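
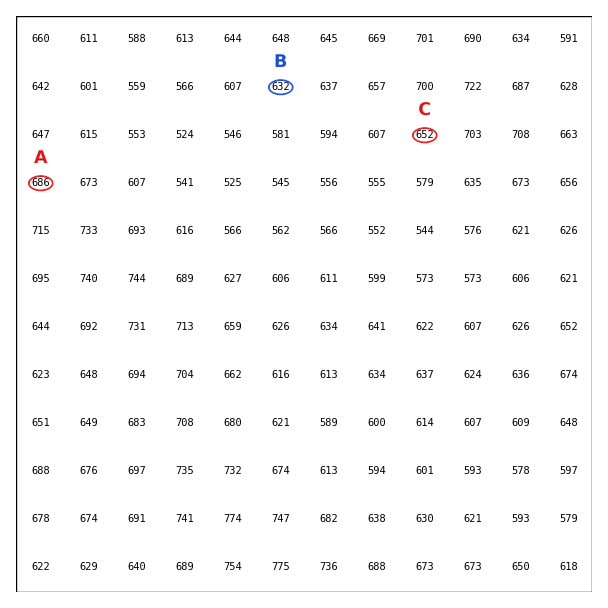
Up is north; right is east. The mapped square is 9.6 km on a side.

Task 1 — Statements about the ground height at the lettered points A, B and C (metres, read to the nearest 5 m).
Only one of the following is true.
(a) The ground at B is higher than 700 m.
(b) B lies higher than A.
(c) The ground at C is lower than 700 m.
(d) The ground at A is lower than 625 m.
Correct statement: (c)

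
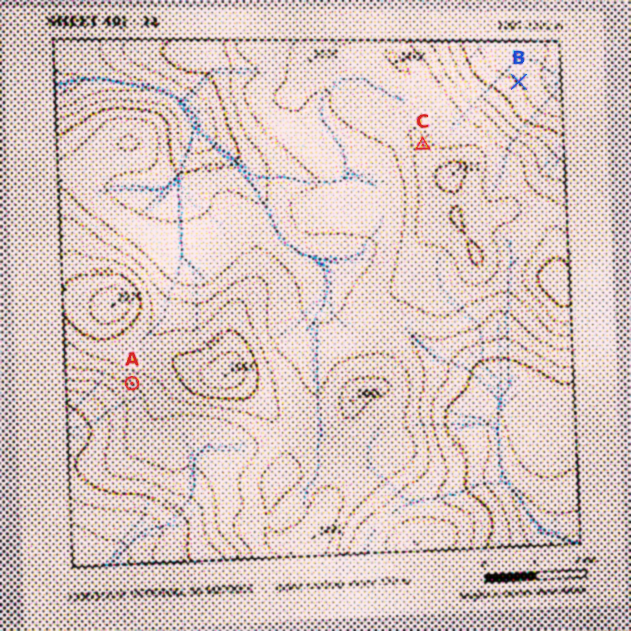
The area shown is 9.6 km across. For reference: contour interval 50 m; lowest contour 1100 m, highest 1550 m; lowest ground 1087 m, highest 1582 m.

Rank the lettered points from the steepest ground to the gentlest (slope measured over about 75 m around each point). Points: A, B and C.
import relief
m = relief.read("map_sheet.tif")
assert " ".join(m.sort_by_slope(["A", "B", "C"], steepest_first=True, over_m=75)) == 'A B C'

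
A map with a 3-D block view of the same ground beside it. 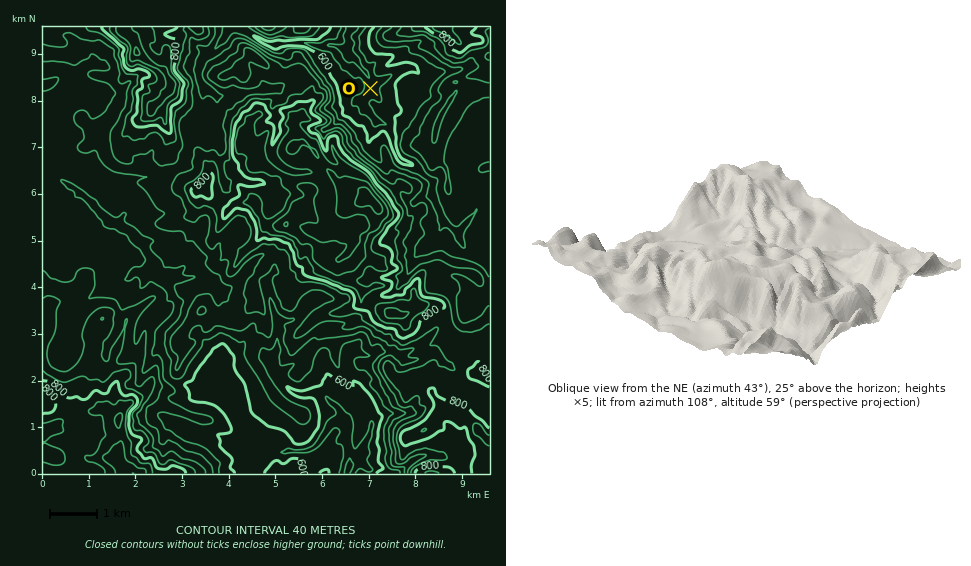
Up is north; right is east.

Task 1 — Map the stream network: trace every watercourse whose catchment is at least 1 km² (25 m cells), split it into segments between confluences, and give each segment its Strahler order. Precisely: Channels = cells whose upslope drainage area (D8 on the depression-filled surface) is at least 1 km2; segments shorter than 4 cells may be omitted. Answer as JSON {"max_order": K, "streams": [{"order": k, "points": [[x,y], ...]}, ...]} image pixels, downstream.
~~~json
{"max_order": 3, "streams": [{"order": 3, "points": [[347, 470], [347, 473]]}, {"order": 2, "points": [[358, 461], [352, 464], [347, 470]]}, {"order": 1, "points": [[452, 461], [440, 456], [425, 455], [418, 457], [416, 459], [412, 461], [398, 472], [390, 472], [381, 468], [368, 469], [360, 461], [358, 461]]}, {"order": 3, "points": [[270, 449], [279, 452], [286, 452], [288, 451], [306, 451], [310, 450], [321, 440], [323, 436], [333, 422], [338, 422], [347, 430]]}, {"order": 1, "points": [[74, 442], [71, 445], [71, 449], [74, 456], [74, 473]]}, {"order": 3, "points": [[347, 430], [347, 444], [348, 445], [348, 454], [349, 455], [349, 462], [347, 464], [347, 470]]}, {"order": 1, "points": [[174, 424], [184, 429], [187, 433], [212, 433], [219, 435], [230, 442], [236, 443], [250, 450], [270, 449]]}, {"order": 3, "points": [[227, 387], [229, 391], [232, 402], [234, 406], [234, 408], [236, 410], [243, 423], [248, 429], [255, 435], [261, 442], [261, 444], [265, 445], [270, 449]]}, {"order": 1, "points": [[456, 371], [447, 364], [443, 361], [436, 353], [431, 353], [414, 360], [404, 360], [402, 357], [397, 354], [394, 351], [377, 351], [372, 356], [366, 356], [356, 352], [349, 352], [346, 358], [347, 367], [354, 382], [359, 387], [360, 391], [365, 395], [368, 401], [369, 408], [370, 409], [370, 419], [372, 420], [372, 427], [370, 428], [369, 435], [362, 448], [362, 451], [358, 461]]}, {"order": 1, "points": [[222, 363], [222, 368], [225, 373], [225, 384], [227, 387]]}, {"order": 1, "points": [[66, 346], [66, 328], [68, 321], [81, 307], [81, 305], [94, 294], [102, 289], [107, 288], [116, 281], [127, 280], [135, 272], [142, 272], [148, 276]]}, {"order": 1, "points": [[109, 343], [113, 339], [117, 330], [118, 326], [118, 318], [124, 303], [143, 286], [144, 283], [144, 277], [148, 276]]}, {"order": 2, "points": [[277, 322], [277, 350], [270, 359], [271, 361], [271, 366], [274, 371], [279, 377], [282, 381], [291, 391], [298, 394], [319, 393], [324, 395], [340, 410], [341, 414], [341, 421], [347, 427], [347, 430]]}, {"order": 1, "points": [[305, 305], [302, 311], [293, 319], [291, 321], [278, 321], [277, 322]]}, {"order": 3, "points": [[174, 297], [178, 303], [177, 312], [173, 318], [162, 330], [162, 347], [163, 349], [163, 353], [167, 360], [167, 377], [169, 379], [178, 385], [188, 385], [195, 389], [200, 389], [206, 385], [213, 385], [214, 384], [221, 384], [225, 385], [227, 387]]}, {"order": 1, "points": [[474, 297], [482, 296], [489, 290], [489, 268], [482, 260], [471, 253], [461, 244], [460, 239], [456, 234], [452, 228]]}, {"order": 1, "points": [[221, 290], [212, 281], [204, 277], [176, 279], [170, 283]]}, {"order": 3, "points": [[171, 288], [174, 295], [174, 297]]}, {"order": 1, "points": [[267, 286], [270, 296], [272, 309], [277, 318], [277, 322]]}, {"order": 2, "points": [[170, 283], [171, 288]]}, {"order": 2, "points": [[148, 276], [152, 276], [158, 282], [163, 284], [174, 297]]}, {"order": 1, "points": [[407, 275], [409, 273], [410, 267], [418, 253], [423, 248], [426, 247], [436, 240], [440, 228], [444, 225], [442, 218]]}, {"order": 1, "points": [[193, 259], [180, 270], [174, 273], [170, 277], [170, 283]]}, {"order": 1, "points": [[53, 238], [58, 232], [59, 227], [62, 221], [64, 218], [64, 209], [66, 204], [78, 193], [82, 195]]}, {"order": 2, "points": [[452, 228], [442, 218]]}, {"order": 1, "points": [[337, 227], [335, 227], [326, 218], [325, 214], [325, 202], [327, 197], [327, 188], [325, 183], [313, 172], [295, 172], [288, 170], [282, 167], [272, 157], [271, 154], [271, 147], [277, 133], [277, 120], [272, 106], [282, 99], [282, 94], [277, 90], [274, 91], [254, 91], [253, 92], [246, 92], [244, 93], [227, 94], [226, 95], [216, 95], [213, 93]]}, {"order": 2, "points": [[118, 224], [122, 227], [129, 230], [145, 246], [148, 253], [157, 263], [157, 273], [171, 288]]}, {"order": 2, "points": [[442, 218], [442, 216], [436, 206], [436, 204], [431, 198], [431, 196]]}, {"order": 1, "points": [[124, 214], [120, 220], [118, 224]]}, {"order": 2, "points": [[431, 196], [431, 182], [430, 179], [414, 165], [409, 163], [405, 163], [400, 160], [394, 148], [393, 136], [389, 127], [384, 123], [377, 122], [375, 119]]}, {"order": 2, "points": [[82, 195], [92, 202], [101, 213], [109, 220], [113, 223], [118, 224]]}, {"order": 1, "points": [[256, 183], [248, 183], [240, 178], [234, 178], [228, 183], [225, 183], [223, 182], [222, 179], [222, 175], [221, 174], [221, 167], [220, 165], [220, 143], [209, 133], [211, 125]]}, {"order": 1, "points": [[145, 177], [137, 177], [136, 178], [130, 178], [129, 179], [118, 181], [117, 182], [100, 182], [94, 179], [83, 171], [79, 170], [73, 167], [64, 164], [53, 160], [51, 160], [48, 162]]}, {"order": 2, "points": [[48, 162], [48, 168], [61, 181], [74, 188], [82, 195]]}, {"order": 1, "points": [[369, 141], [369, 139], [374, 130], [375, 119]]}, {"order": 1, "points": [[466, 140], [465, 142], [465, 155], [461, 163], [460, 174], [466, 191], [470, 195], [472, 200], [477, 206], [477, 211], [460, 230], [452, 228]]}, {"order": 1, "points": [[195, 129], [199, 128], [207, 128], [211, 125]]}, {"order": 2, "points": [[211, 125], [215, 115], [216, 106], [218, 105], [218, 98], [213, 93]]}, {"order": 2, "points": [[375, 119], [365, 108], [363, 106], [363, 99]]}, {"order": 1, "points": [[346, 113], [358, 101], [361, 101], [363, 99]]}, {"order": 2, "points": [[363, 99], [370, 92], [370, 80]]}, {"order": 1, "points": [[94, 94], [86, 93], [85, 92], [74, 92], [72, 93]]}, {"order": 2, "points": [[72, 93], [62, 104], [57, 106], [52, 109], [45, 112], [43, 114], [43, 135], [47, 141], [48, 162]]}, {"order": 2, "points": [[213, 93], [207, 88], [199, 79], [199, 69], [201, 62], [209, 52]]}, {"order": 2, "points": [[370, 80], [367, 73], [358, 63], [356, 59], [354, 57], [352, 57], [348, 52], [348, 44]]}, {"order": 1, "points": [[423, 77], [414, 69], [404, 69], [391, 74], [389, 77], [377, 83], [374, 83], [370, 80]]}, {"order": 1, "points": [[93, 64], [92, 65], [85, 66], [80, 71], [78, 76], [76, 88], [75, 91], [72, 93]]}, {"order": 2, "points": [[209, 52], [214, 50], [218, 46], [218, 45], [225, 38], [227, 32], [232, 28], [244, 30], [261, 41], [269, 44], [306, 43], [312, 45], [317, 45], [318, 46], [334, 45], [339, 48], [345, 48], [348, 44]]}, {"order": 3, "points": [[348, 44], [348, 38], [347, 36], [349, 32], [349, 27]]}]}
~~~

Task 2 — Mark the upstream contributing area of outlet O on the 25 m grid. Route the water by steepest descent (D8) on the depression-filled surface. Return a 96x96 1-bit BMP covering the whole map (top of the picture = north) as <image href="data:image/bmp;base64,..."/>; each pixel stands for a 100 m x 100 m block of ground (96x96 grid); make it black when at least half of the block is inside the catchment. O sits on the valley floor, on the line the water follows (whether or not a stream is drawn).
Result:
<image width="96" height="96" href="data:image/bmp;base64,Qk2+BAAAAAAAAD4AAAAoAAAAYAAAAGAAAAABAAEAAAAAAIAEAAATCwAAEwsAAAIAAAAAAAAA////AAAAAAAAAAAAAAAAAAAAAAAAAAAAAAAAAAAAAAAAAAAAAAAAAAAAAAAAAAAAAAAAAAAAAAAAAAAAAAAAAAAAAAAAAAAAAAAAAAAAAAAAAAAAAAAAAAAAAAAAAAAAAAAAAAAAAAAAAAAAAAAAAAAAAAAAAAAAAAAAAAAAAAAAAAAAAAAAAAAAAAAAAAAAAAAAAAAAAAAAAAAAAAAAAAAAAAAAAAAAAAAAAAAAAAAAAAAAAAAAAAAAAAAAAAAAAAAAAAAAAAAAAAAAAAAAAAAAAAAAAAAAAAAAAAAAAAAAAAAAAAAAAAAAAAAAAAAAAAAAAAAAAAAAAAAAAAAAAAAAAAAAAAAAAAAAAAAAAAAAAAAAAAAAAAAAAAAAAAAAAAAAAAAAAAAAAAAAAAAAAAAAAAAAAAAAAAAAAAAAAAAAAAAAAAAAAAAAAAAAAAAAAAAAAAAAAAAAAAAAAAAAAAAAAAAAAAAAAAAAAAAAAH8AAAAAAAAAAAAAAP8AAAAAAAAAAAAAAP8AAAAAAAAAAAAAAf8AAAAAAAAAAAAAAf8AAAAAAAAAAAAcAf8AAAAAAAAAAAD/A/8AAAAAAAAAAAf///8AAAAAAAAAAA////8AAAAAAAAAAA////8AAAAAAAAAAA////8AAAAAAAAAAB////8AAAAAAAAAAH////8AAAAAAAAAAP////8AAAAAAAAAAP////8AAAAAAAAAAD////8AAAAAAAAAAB////8AAAAAAAAAAA////8AAAAAAAAAAA////8AAAAAAAAAAA////8AAAAAAAAAAAf///8AAAAAAAAAAAf///8AAAAAAAAAAAP///8AAAAAAAAAAAH///8AAAAAAAAAAAD///8AAAAAAAAAAAD///8AAAAAAAAAAAD///8AAAAAAAAAAAD///8AAAAAAAAAAED///8AAAAAAAAAAHn///8AAAAAAAAAAH////8AAAAAAAAAAP////8AAAAAAAAAAP////8AAAAAAAAAAf////8AAAAAAAAAAf////8AAAAAAAAAA/////8AAAAAAAAAB/////8AAAAAAAAAD/////8AAAAAAAAAH/////8AAAAAAAAAH/////8AAAAAAAAAP/////8AAAAAAAAAf/////8AAAAAAAAD//////8AAAAAAAAD//////8AAAAAAAAD//////8AAAAAAAAD//////8AAAAAAAAD////9/8AAAAAAAAD////5/8AAAAAAAAA////w/8AAAAAAAAAf///g/8AAAAAAAAAP///Af8AAAAAAAAAH//+AP8AAAAAAAAAD//+AP8AAAAAAAAAA/4AAH8AAAAAAAAAAAAAAH8AAAAAAAAAAAAAAD8AAAAAAAAAAAAAAAcAAAAAAAAAAAAAAAAAAAAAAAAAAAAAAAAAAAAAAAAAAAAAAAAAAAAAAAAAAAAAAAAAAAAAAAAAAAAAAAAAAAAAAAAAAAAAAAAAAAAAAAAAAAAAAAAAAAAAAAAAAAAAAAAAAAAAAAAAAAAAAAAAAAAAAAAAAAAAAAA="/>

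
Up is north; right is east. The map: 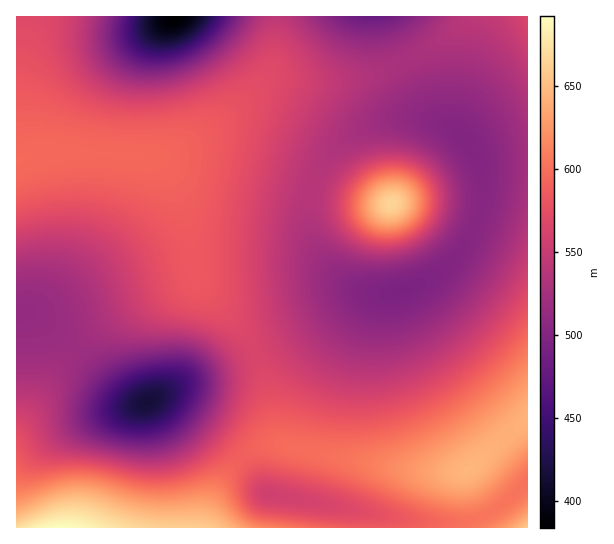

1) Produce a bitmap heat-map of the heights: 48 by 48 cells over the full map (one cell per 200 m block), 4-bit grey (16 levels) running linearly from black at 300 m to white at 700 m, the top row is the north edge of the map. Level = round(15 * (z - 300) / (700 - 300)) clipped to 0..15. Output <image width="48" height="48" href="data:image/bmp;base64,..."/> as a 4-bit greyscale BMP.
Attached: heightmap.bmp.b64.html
<image width="48" height="48" href="data:image/bmp;base64,Qk32BAAAAAAAAHYAAAAoAAAAMAAAADAAAAABAAQAAAAAAIAEAAATCwAAEwsAABAAAAAAAAAAAAAAABEREQAiIiIAMzMzAERERABVVVUAZmZmAHd3dwCIiIgAmZmZAKqqqgC7u7sAzMzMAN3d3QDu7u4A////AO7u7u7u7t3d3d3My7u7u7qqu7u7u7vMzd3u7u7t3d3d3dzLuqqqqqqqq7u7u8u8zM3d3d3d3MzMzMy7qqqqqqqru7vMzMzLvMzM3d3MzMvMzMy6qqqqqqu7u8zMzMzMu7u8zMy7u7u7u7u7qqqqu7u7zMzN3d3My7u7u7uqqqqqq7u7uru7u7u8zMzN3d3czLqqqqqZmZmZqqu7u7u7u7u8zMzM3d3dzKqqmZmIiIiImqq7u7u7u7u7zMzMzd3d3KqpmIh3dnd4iaqru7u7u7u7u7zMzM3d3aqZiHdmZmZniJqru7u7u7u7u7u8zMzd3aqZiHdlVVVmeJmqu7u7uqqqu7u7vMzN3ZmZiHdlVEVWZ4mqqqqqqqqqqqu7u8zMzZmZiHdmVUVVZ4maqqqqqqqqqqqru7vMzJmZiId2ZVVVZ4maqqqqqpmZmqqqq7u8zJmYiIh3ZmZmZ4maqqqqmZmZmZmqqru7zIiIiIiHd3d3eImaqqqpmZmZmZmZqqq7vIiIiIiIiIiIiJmqqqqZmZmYiZmZmqqru4iIiIiIiIiImZqqqqmZmYiIiIiZmaqqu4iIiIiZmZmZmqqqqpmZmIiIiIiImZqqu4iIiImZmaqqqqqqqpmZiIiIiIiIiZmqq4iIiImZmqqqqqqqqpmZiIiId4iIiJmaqoiIiJmZmqqqq6qqqpmYiIh3d3eIiImZqoiIiJmZqqqru7qqqZmYiIh3d3d4iIiZmoiIiZmZqqqru7qqqZmYiIiIh3d3iIiZmpmZmZmZqqqru7qqqZmYiIiIiIiHeIiJmZmZmZmaqqq7u7qqqZmYiIiZmYiIiIiImZmZmZmqqqq7u7qqqZmZiZmaqqmYiIiImaqpmqqqqqu7u7qqqZmZmZqru7qZiIiIiaqqqqqqqru7u7qqqpmZmaq8zMupiIiIiaqqqqqqq7u7u7qqqpmZmavN3dy6mIiIibu6qqq7u7u7u7qqqpmZmavN7ty6mIiIiLu7u7u7u7u7u7uqqpmZmavM3dy6mIiIiLu7u7u7u7u7u7uqqqmZmaq8zMupmIiIiLu7u7u7u7u7u7uqqqmZmZqru7qpiIiIiLu7u7u7u7u7u7uqqqmZmZmaqqmYiIiIiLu7u7u7u7u7u7uqqqqZmZmZmZmIiIiIiLu7u7u7u7u7u7uqqqqZmZmYiIiIiIiIiLu7u7u7u7u7u7u6qqqZmZmIiIiIiIiIiLu7u7u7u7u7u7uqqqqpmZmIiIiIiIiIibu7u6qqqqqqqqqqqqqpmZmYiIiIiIiIibu7qqqqqqqqqqqqqqqqmZmZiIiIiIiIibu6qqqZmZmZmqqqqqqqmZmZmIiIiIiImbqqqqmYiIiImZqqqqqqmZmZmYiIiIiJmaqqqpmId3d3iJmqqqqqmZmZmZmIiImZmaqqqpmHdmZmd4mZqqqpmZmIiJmZmZmZmaqqqZiHZVVVVniJmqqZmYiIiIiZmZmZmqqqqZiHZURERWeJmZmZiIiIiIiJmZmZmqqqqpiHZUQzRFZ4mZmYiHd3d4iJmZmZqg=="/>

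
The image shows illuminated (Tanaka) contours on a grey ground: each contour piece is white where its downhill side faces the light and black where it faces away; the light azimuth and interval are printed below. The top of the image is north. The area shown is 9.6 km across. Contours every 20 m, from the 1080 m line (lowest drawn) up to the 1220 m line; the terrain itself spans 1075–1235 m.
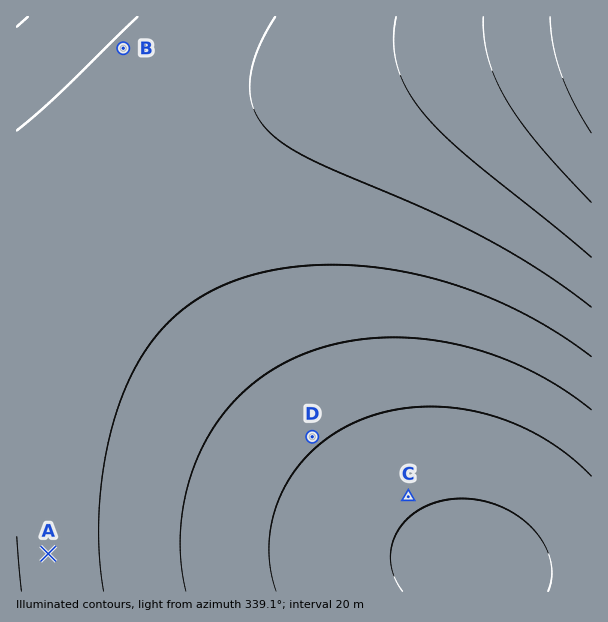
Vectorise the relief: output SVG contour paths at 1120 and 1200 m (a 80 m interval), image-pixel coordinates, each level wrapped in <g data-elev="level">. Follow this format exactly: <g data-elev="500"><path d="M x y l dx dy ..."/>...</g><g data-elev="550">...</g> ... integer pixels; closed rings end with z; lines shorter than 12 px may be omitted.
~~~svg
<g data-elev="1120"><path d="M186 591l-5-34 0-36 7-36 13-35 17-30 22-25 26-21 30-17 34-12 36-6 39-1 39 4 39 9 38 15 37 20 33 24"/><path d="M28 17l-11 10"/></g><g data-elev="1200"><path d="M483 17l1 21 4 19 7 21 11 21 14 21 17 23 54 59"/></g>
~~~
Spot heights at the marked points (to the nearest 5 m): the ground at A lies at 1155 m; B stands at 1145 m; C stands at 1080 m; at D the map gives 1100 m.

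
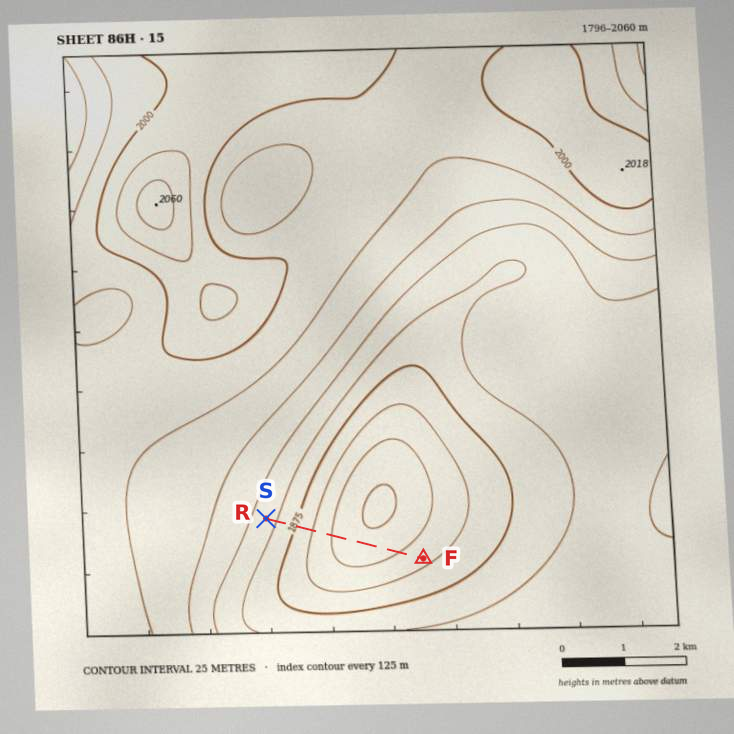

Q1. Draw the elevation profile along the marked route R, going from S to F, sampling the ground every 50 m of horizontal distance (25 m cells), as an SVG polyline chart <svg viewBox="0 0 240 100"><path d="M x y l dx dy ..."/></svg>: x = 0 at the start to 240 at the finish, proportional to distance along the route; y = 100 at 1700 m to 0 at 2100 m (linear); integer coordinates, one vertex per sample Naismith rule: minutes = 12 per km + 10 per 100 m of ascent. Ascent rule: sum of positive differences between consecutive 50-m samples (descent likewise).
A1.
<svg viewBox="0 0 240 100"><path d="M0 47l5 1 4 1 5 1 4 0 5 1 4 1 5 1 5 1 4 1 5 1 4 2 5 1 5 1 4 1 5 1 4 1 5 1 4 1 5 1 5 1 4 1 5 1 4 1 5 0 4 1 5 1 5 0 4 0 5 1 4 0 5 0 5 0 4 0 5 0 4 0 5 0 4-1 5 0 5-1 4 0 5 0 4-1 5 0 5-1 4-1 5 0 4-1 5 0 4-1 5 0 5-1 4-1 2 0"/></svg>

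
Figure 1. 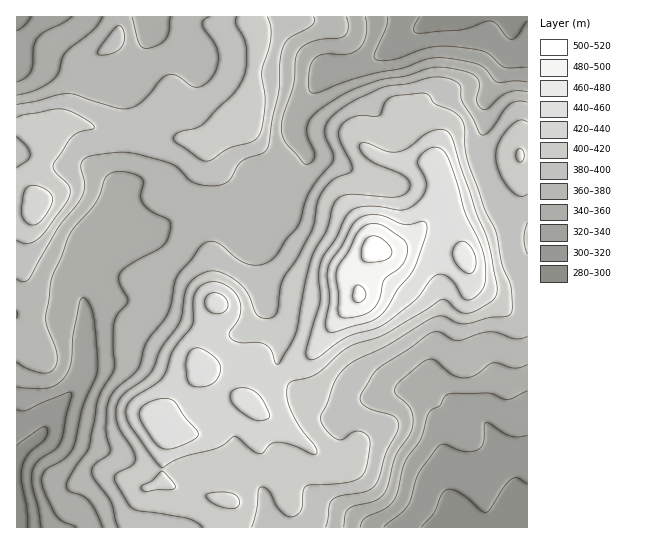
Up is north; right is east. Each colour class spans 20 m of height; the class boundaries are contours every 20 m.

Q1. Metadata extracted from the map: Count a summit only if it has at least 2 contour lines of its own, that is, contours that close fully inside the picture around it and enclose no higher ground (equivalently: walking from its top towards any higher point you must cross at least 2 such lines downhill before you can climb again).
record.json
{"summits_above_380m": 1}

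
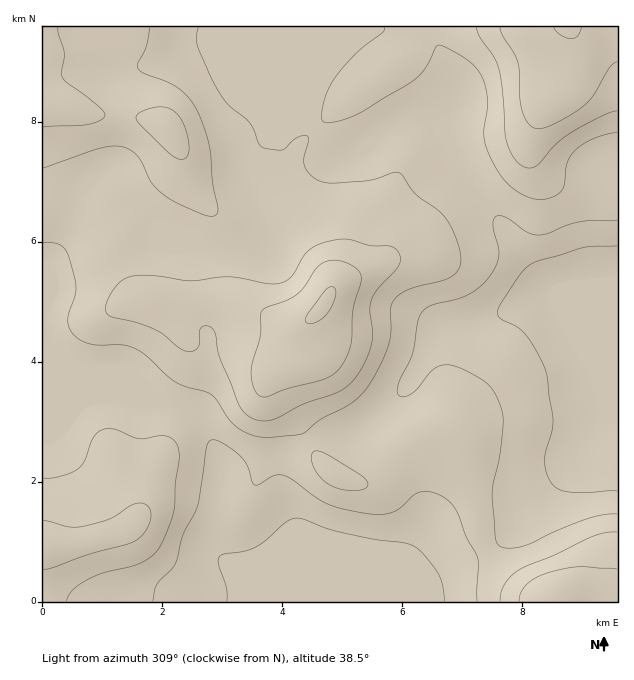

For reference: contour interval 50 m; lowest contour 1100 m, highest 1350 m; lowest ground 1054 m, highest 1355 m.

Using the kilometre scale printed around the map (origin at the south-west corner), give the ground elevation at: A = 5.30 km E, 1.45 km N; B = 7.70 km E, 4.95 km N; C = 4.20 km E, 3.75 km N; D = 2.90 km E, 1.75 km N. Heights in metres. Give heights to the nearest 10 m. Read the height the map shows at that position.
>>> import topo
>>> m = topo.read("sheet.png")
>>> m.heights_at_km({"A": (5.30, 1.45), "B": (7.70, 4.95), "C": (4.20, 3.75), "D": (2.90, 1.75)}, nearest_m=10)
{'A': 1140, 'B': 1100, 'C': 1320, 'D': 1130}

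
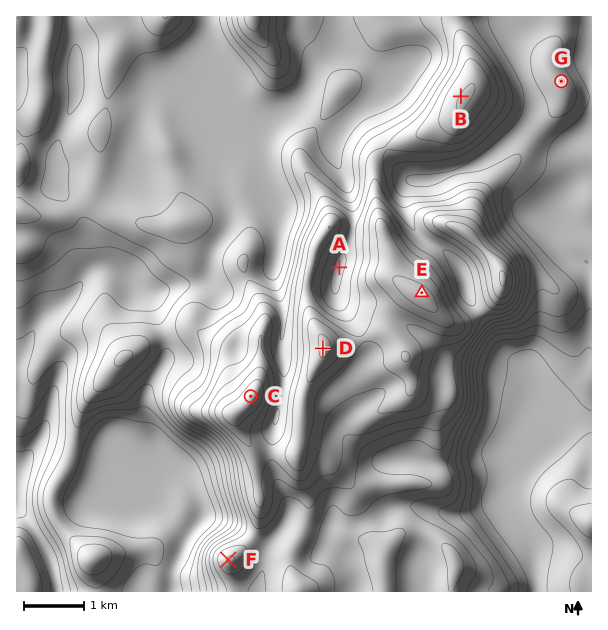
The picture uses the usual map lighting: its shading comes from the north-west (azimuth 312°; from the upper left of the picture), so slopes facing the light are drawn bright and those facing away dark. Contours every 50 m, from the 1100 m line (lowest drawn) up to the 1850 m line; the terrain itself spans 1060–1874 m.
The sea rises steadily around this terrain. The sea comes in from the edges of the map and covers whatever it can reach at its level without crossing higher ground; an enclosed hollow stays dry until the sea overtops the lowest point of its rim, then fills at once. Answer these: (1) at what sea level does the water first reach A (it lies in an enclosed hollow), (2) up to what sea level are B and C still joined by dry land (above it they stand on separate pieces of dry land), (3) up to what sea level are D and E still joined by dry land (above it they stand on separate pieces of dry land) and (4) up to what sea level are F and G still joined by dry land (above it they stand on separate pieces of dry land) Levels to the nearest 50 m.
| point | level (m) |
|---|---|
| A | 1650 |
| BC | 1600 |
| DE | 1750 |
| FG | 1500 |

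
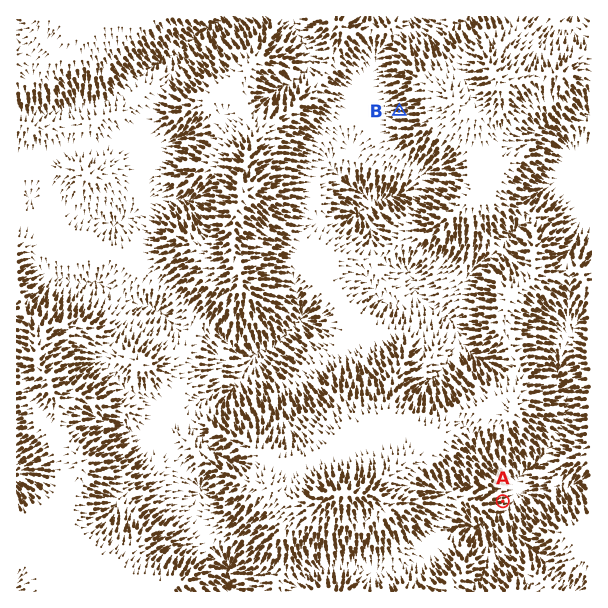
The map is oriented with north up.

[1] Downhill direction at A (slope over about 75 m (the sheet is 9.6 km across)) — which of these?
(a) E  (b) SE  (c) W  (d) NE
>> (a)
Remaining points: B W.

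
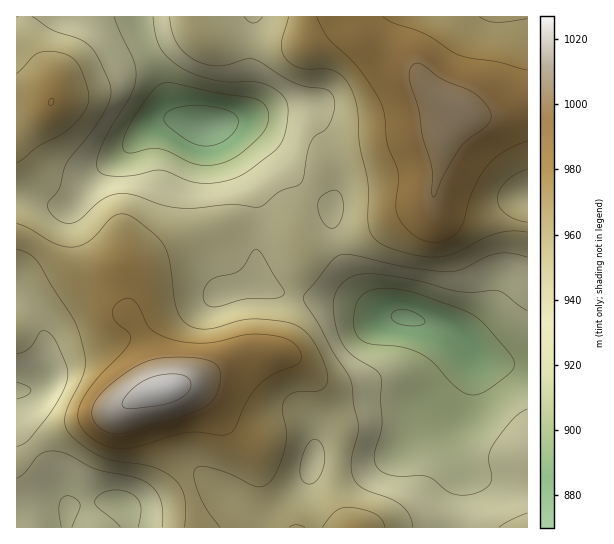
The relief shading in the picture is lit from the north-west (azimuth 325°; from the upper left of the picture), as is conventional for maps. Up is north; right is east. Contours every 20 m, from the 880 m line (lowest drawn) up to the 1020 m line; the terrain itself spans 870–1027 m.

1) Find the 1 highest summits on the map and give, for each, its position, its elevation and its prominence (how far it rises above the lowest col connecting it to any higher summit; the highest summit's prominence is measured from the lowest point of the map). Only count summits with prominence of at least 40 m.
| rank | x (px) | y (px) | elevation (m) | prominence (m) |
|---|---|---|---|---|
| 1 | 165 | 389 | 1027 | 157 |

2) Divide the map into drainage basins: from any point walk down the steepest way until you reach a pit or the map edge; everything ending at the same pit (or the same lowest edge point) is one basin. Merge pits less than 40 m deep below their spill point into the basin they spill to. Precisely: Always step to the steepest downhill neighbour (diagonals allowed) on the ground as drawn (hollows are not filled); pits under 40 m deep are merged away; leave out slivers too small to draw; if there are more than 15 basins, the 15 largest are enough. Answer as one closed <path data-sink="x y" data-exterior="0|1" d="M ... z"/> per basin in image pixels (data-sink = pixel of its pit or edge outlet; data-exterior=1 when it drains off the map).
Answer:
<path data-sink="209 125" data-exterior="0" d="M527 16l-510 0-1 219 22 10 27 22 17 9 27 3 14-3 27-21 31-16 33-12 21-4 26 1 25 5 10 8 6 15 57-15 38-20 30-9 6-5 4 5 10 4 50 11 30 4z"/><path data-sink="406 318" data-exterior="0" d="M433 203l-6 5-30 9-38 20-54 15-4-1-1-6-7-12-7-4-16-4-35-2-41 10-44 22-26 20 4 12-1 28 10 11 6 9 13 46 5 8 28-6 45-23 16-5 33-2 19 11 17 21 21 44-3 65 6 20 7 14 177 0 1-301-81-15-10-4z"/><path data-sink="122 505" data-exterior="0" d="M19 236l-3 1 0 290 181 1-1-13-7-26-18-32-10-23-6-29 0-10 5-6-4-8-8-32-11-23-10-11 1-28-3-10-31 2-12-3-17-9-27-22z"/>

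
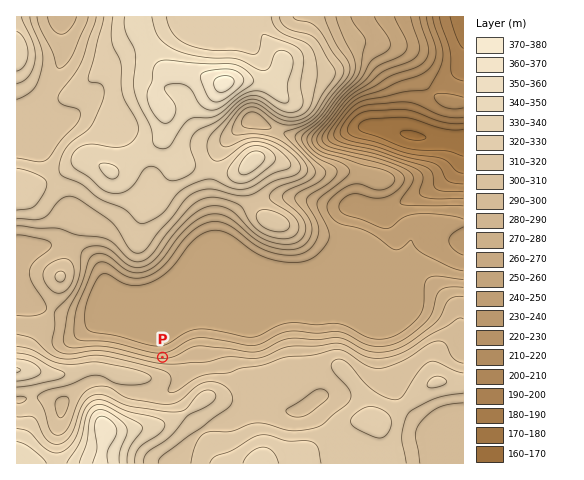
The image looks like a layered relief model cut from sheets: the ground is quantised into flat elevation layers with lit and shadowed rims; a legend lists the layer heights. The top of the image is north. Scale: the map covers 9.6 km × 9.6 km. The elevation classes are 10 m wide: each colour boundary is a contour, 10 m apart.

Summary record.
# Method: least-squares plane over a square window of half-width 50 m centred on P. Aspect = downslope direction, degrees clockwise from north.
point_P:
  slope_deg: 5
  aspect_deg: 359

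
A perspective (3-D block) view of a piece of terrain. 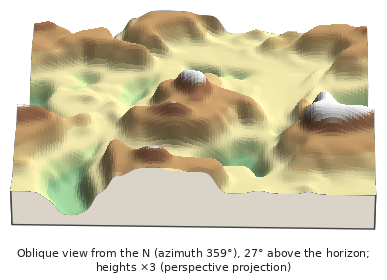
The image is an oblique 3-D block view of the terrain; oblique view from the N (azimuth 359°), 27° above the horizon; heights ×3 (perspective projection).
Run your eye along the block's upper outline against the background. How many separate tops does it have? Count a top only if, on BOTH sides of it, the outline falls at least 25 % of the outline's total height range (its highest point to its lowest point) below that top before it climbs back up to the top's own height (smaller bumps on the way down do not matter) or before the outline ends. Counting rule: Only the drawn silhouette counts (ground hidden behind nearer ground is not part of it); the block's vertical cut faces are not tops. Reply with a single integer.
1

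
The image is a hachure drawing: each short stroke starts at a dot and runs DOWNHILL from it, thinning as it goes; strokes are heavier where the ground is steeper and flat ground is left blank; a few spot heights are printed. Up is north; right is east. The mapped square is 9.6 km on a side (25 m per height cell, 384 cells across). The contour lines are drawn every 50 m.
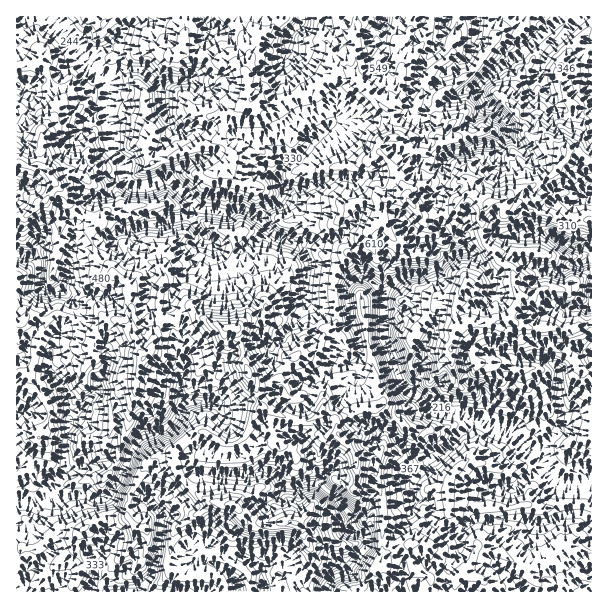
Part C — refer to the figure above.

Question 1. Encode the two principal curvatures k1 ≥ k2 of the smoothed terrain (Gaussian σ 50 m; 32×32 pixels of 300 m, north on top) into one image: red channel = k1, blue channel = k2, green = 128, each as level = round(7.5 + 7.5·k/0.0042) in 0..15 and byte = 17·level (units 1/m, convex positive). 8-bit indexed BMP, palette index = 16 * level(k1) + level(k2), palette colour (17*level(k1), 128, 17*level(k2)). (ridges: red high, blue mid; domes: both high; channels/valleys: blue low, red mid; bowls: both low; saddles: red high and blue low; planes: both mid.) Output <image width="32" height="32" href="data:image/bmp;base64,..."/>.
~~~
<image width="32" height="32" href="data:image/bmp;base64,Qk02CAAAAAAAADYEAAAoAAAAIAAAACAAAAABAAgAAAAAAAAEAAATCwAAEwsAAAABAAAAAAAAAIAAABGAAAAigAAAM4AAAESAAABVgAAAZoAAAHeAAACIgAAAmYAAAKqAAAC7gAAAzIAAAN2AAADugAAA/4AAAACAEQARgBEAIoARADOAEQBEgBEAVYARAGaAEQB3gBEAiIARAJmAEQCqgBEAu4ARAMyAEQDdgBEA7oARAP+AEQAAgCIAEYAiACKAIgAzgCIARIAiAFWAIgBmgCIAd4AiAIiAIgCZgCIAqoAiALuAIgDMgCIA3YAiAO6AIgD/gCIAAIAzABGAMwAigDMAM4AzAESAMwBVgDMAZoAzAHeAMwCIgDMAmYAzAKqAMwC7gDMAzIAzAN2AMwDugDMA/4AzAACARAARgEQAIoBEADOARABEgEQAVYBEAGaARAB3gEQAiIBEAJmARACqgEQAu4BEAMyARADdgEQA7oBEAP+ARAAAgFUAEYBVACKAVQAzgFUARIBVAFWAVQBmgFUAd4BVAIiAVQCZgFUAqoBVALuAVQDMgFUA3YBVAO6AVQD/gFUAAIBmABGAZgAigGYAM4BmAESAZgBVgGYAZoBmAHeAZgCIgGYAmYBmAKqAZgC7gGYAzIBmAN2AZgDugGYA/4BmAACAdwARgHcAIoB3ADOAdwBEgHcAVYB3AGaAdwB3gHcAiIB3AJmAdwCqgHcAu4B3AMyAdwDdgHcA7oB3AP+AdwAAgIgAEYCIACKAiAAzgIgARICIAFWAiABmgIgAd4CIAIiAiACZgIgAqoCIALuAiADMgIgA3YCIAO6AiAD/gIgAAICZABGAmQAigJkAM4CZAESAmQBVgJkAZoCZAHeAmQCIgJkAmYCZAKqAmQC7gJkAzICZAN2AmQDugJkA/4CZAACAqgARgKoAIoCqADOAqgBEgKoAVYCqAGaAqgB3gKoAiICqAJmAqgCqgKoAu4CqAMyAqgDdgKoA7oCqAP+AqgAAgLsAEYC7ACKAuwAzgLsARIC7AFWAuwBmgLsAd4C7AIiAuwCZgLsAqoC7ALuAuwDMgLsA3YC7AO6AuwD/gLsAAIDMABGAzAAigMwAM4DMAESAzABVgMwAZoDMAHeAzACIgMwAmYDMAKqAzAC7gMwAzIDMAN2AzADugMwA/4DMAACA3QARgN0AIoDdADOA3QBEgN0AVYDdAGaA3QB3gN0AiIDdAJmA3QCqgN0Au4DdAMyA3QDdgN0A7oDdAP+A3QAAgO4AEYDuACKA7gAzgO4ARIDuAFWA7gBmgO4Ad4DuAIiA7gCZgO4AqoDuALuA7gDMgO4A3YDuAO6A7gD/gO4AAID/ABGA/wAigP8AM4D/AESA/wBVgP8AZoD/AHeA/wCIgP8AmYD/AKqA/wC7gP8AzID/AN2A/wDugP8A/4D/AIWXhsayo6KgxKWWx7DBxpfFoPXktpSntramqJWVloeXhpWXx5HG1LDYlqWjxZKmhdelgMfJlKaGlaaFpqeXiIWXpoW1g4TT8NR2h5WElHRz5dT3oOW2uKiEuJeHhpeopqemtti1lObV0rSDpbXl5/fVlICg95KnlYOllqaFhKiWppV1l8bE1sKhxNTm+JG2xfjFkOHmhLWVqKTEw7XFs7OFlJSSwID1gpS01qe31aGQ1JD4s8aForeXloRzt3WFhbemk7Tk4NSmtrSSgYChkMawweS0pYSRp8eEpbajhYaGhbahtdXikOjnhKe2t7W32KGF9cXHxZFxt8i3hoWFl4a16ZDYxfOwgKXmxtbWhaiUpNf3o8Ogt7WBt4WFhpS2uIXGgoOFtOWlkJXIg4XEtdXU5aKQovXFo7ODhHaGp4O3dceispKm57XGkJCSdPako6LFlcfppKCThLSVlaenkqaoxoDokLfnlaWy1pWm5aWmk6aGhsaQ0sL10LWkp6ehqMahp8eylNaVpZOmlPmmo6aWhZXVpNGg5fPXx8TVwqHmk8WFl8ZytveEhYW14mOj2LaGx/KA18C45KSDlJSkw5G1poSGtpXWtZWFlfj5lJKUtMeh9YDH5ZPntbe3xdfn1tjFyKS3pbWVpLbmhsfVp5OF1pD4gLOllLWVpsaFg4KQw5CQo5NztqWjyIV1lbWmloPnoPmg6Mim15aSpcbG5rL50MGnp9e3hMaUhoeGhpa3kteQkNOAkJPI2pDYpKHB96Ci1KWmpaOlp5WnlZeXp7Wjlue1w9jnwKCQ1cTC9+SwxoHGhbWhxcjHxYC0xqOAkKSTtbeltpLExLTUkaKjkLHncrWGuKSgkHCx88XooPbXpseit7dz15LG06K3lML258T4pLWj1+f2+MCQkYDCoLanlsekxcbGk+ez9sjGtISkorP3ktWhcHCwgbin1+mgopCUlaalxqaTtdeEtsa0lZXn96W3xpOy95LR16iXlaHXx9Wzs6SWhJHIt4OUlLXGpaTFdaW1gLbG1uazppeGlZKlhoW2tpW206CgsMWSpunVk+iWgtVyp8mSg5WWdoeHp4SWdoXGx4S29vb3oPbWpqWztqeVhISW1pC4t6eXl4eHh4aHdbaVhLbowZDys5WUo5OWp6elhabktNiElqeopqeXdoa3ppWk5JCg9deEktaUlLWUpoWF5ZCggIOWt5aFl5emp6aVpqSh9sKgxqWUyIWmyZSFhbW0pdnGxae3loOFl5enlKW3k9ay9KSA1ZLHp5a4hITFgpenl6eDlqanlKKnpbaTtKe3gtiR56aRw6S2lZWEptfFk5WXuJG0pqfnoMWltragt6ah54HHpseSpKU="/>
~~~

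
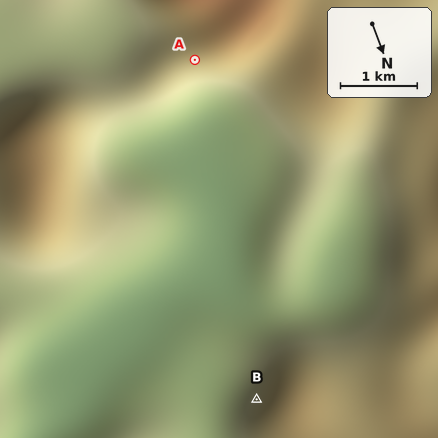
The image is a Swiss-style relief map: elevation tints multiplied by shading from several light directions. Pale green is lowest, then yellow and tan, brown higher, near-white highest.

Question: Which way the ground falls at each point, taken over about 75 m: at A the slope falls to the NE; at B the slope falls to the SE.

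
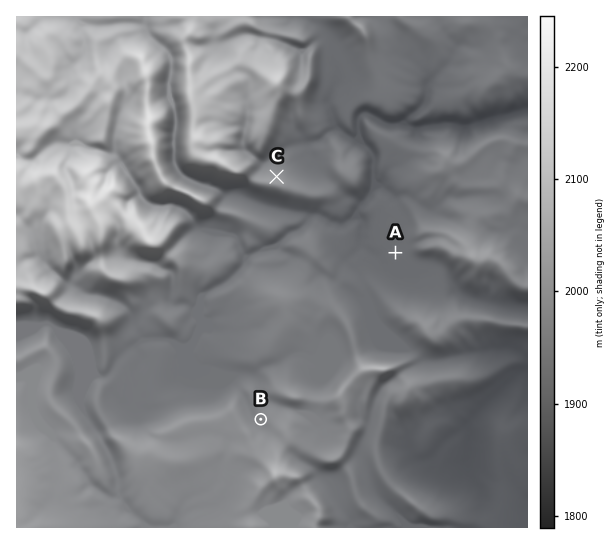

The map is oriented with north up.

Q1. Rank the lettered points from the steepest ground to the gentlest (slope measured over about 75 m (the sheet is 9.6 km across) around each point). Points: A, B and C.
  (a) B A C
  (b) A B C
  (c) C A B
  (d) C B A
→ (d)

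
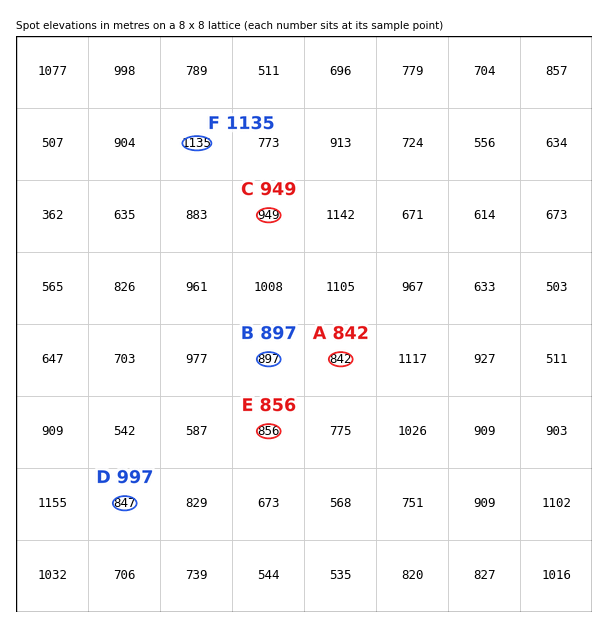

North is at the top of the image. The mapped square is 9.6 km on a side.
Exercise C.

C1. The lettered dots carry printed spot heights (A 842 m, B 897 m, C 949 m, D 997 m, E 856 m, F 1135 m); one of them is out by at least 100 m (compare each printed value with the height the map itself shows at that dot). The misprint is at D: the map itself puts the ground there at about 847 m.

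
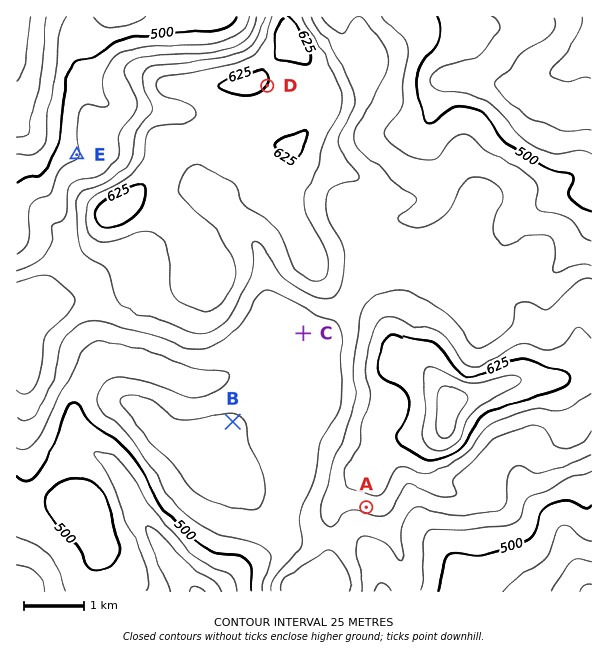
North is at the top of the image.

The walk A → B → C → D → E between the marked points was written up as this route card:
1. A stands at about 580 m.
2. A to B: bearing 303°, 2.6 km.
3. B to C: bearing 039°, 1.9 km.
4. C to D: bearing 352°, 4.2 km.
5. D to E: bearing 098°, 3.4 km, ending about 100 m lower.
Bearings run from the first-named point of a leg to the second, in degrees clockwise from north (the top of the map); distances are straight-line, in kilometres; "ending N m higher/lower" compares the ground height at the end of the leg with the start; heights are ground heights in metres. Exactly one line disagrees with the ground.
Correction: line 5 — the bearing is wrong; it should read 250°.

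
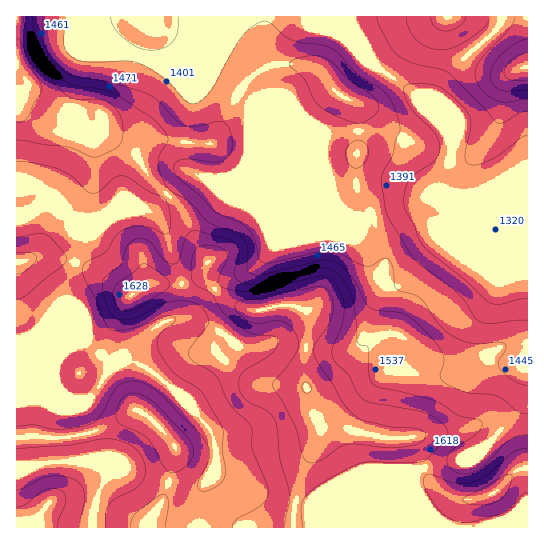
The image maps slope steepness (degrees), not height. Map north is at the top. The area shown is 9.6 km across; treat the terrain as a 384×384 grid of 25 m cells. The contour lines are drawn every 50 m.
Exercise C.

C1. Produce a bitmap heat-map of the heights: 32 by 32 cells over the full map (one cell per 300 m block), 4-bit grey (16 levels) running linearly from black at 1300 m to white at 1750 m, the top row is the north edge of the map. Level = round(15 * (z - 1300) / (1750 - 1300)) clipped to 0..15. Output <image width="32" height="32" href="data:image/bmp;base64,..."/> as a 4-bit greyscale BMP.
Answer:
<image width="32" height="32" href="data:image/bmp;base64,Qk12AgAAAAAAAHYAAAAoAAAAIAAAACAAAAABAAQAAAAAAAACAAATCwAAEwsAABAAAAAAAAAAAAAAABEREQAiIiIAMzMzAERERABVVVUAZmZmAHd3dwCIiIgAmZmZAKqqqgC7u7sAzMzMAN3d3QDu7u4A////AJmHZ4iYiIiJqqqqqqqqqqqJmGZ4iId4iJqqqqqqq8y6eIdmZ4h3d4iaqqqqqru8y2ZmZmZ4h3eIq7uqqqqoirtmZmZmiZd3iavMu7u6mIird3d3d5mXZ4mrzMzMzKmIiXZmd4mZdmeJrN3My7upmHdVVVeZl2Z4mrzcy6qpmIh2VVVWeHZnibvN3LqZiHd3ZlVWZWZmeImrzdypiHd2ZlVVVmVWZ4mZmrzLmYiHdmVUVVVWZmeJmZqry5iIh2VVVVVVVndneJm7vMuoiIZURERlVVeZh3ibzd3cqHdlVDIjdlVou6mZq7vMzKdlVUQhEYdmeKu6qqmImqqGVVQyERGYd3eKqZu5dWZ3ZVVDIRERiHZmiZeaqXRERURUMhEREWdmZnd3iIdURERERCERERFmZmZmZ3dVREREREMhERERZmZmZmd1RERERERDEREREWZmd2d2VERERERFQyERERFmd4h3dlREREREVUMiESEReIiIiHZmZURERFVDMiEiIZmZmYh3ZmVERERVRDIhIzKpmZmHdlRVREREVVQyESMzqpiZhmRDREREVmZTIRI0VKqXdlVEMzRERFZlQiIjRne5ZUREMzM0RVVmUyIjNFaJp0MzMzMzM0RVVTIjRERVeJZDMzNDMzNEQzMiNFVmVVeFQzM0RDMzMzIiIjRWd2VV"/>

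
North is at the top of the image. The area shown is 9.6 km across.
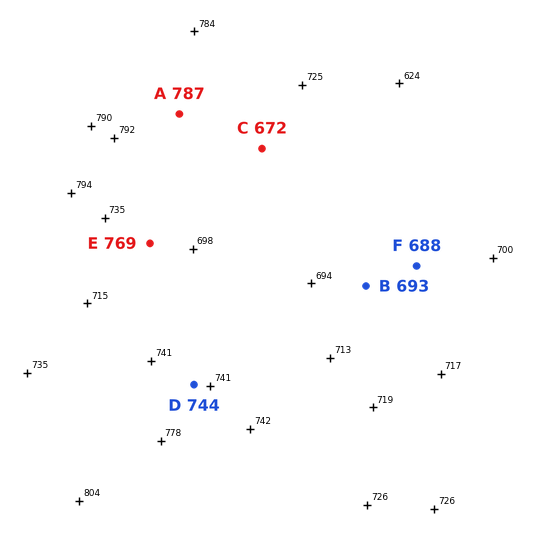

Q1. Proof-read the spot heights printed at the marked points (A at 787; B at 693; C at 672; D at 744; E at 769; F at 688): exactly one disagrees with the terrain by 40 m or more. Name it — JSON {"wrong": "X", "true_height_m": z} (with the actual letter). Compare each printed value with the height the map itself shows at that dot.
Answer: {"wrong": "E", "true_height_m": 699}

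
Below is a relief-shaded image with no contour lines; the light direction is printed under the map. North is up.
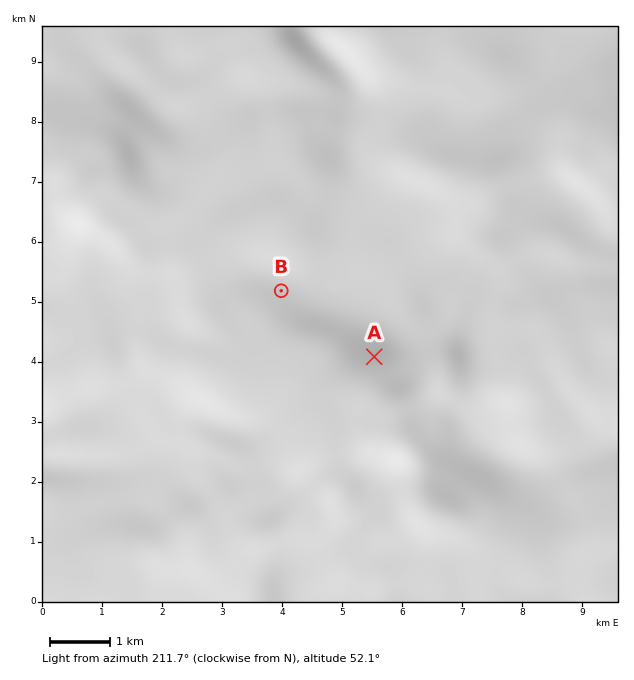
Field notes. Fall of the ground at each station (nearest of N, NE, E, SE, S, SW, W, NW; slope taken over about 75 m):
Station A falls N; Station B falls NE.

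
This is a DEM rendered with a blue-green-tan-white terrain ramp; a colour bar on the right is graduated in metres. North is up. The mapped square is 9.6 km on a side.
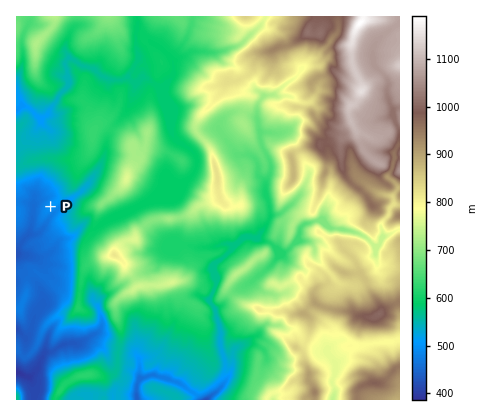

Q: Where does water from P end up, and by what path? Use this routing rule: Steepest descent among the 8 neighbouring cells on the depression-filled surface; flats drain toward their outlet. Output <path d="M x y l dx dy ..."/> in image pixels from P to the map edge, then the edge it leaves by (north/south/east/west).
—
<path d="M50 206l-6-6-4 0-6 6-2 14-2 14-8 6-6 12"/>
exit: west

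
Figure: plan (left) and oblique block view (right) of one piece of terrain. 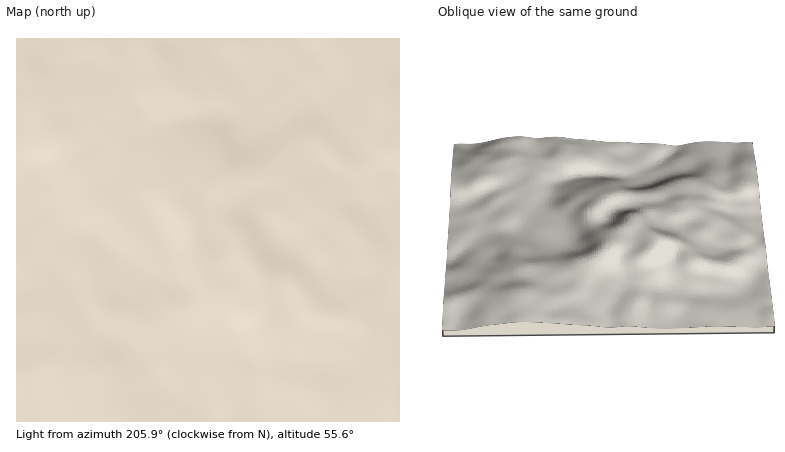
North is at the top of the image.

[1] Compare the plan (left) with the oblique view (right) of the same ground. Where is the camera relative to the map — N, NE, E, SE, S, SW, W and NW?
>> S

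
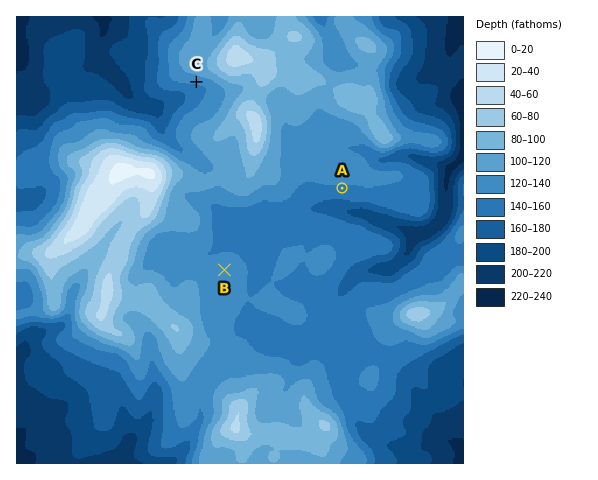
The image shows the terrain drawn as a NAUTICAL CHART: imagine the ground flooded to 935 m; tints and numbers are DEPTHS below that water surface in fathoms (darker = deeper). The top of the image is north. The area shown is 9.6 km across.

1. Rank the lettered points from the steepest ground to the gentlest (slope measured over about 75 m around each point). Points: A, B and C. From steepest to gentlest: C A B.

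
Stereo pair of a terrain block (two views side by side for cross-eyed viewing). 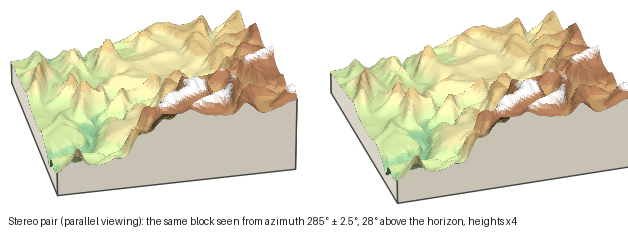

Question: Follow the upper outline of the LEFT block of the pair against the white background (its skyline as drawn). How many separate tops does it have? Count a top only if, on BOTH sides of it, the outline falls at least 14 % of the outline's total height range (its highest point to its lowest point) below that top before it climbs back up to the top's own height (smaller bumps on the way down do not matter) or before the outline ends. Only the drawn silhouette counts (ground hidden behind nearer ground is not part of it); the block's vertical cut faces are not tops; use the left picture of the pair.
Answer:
2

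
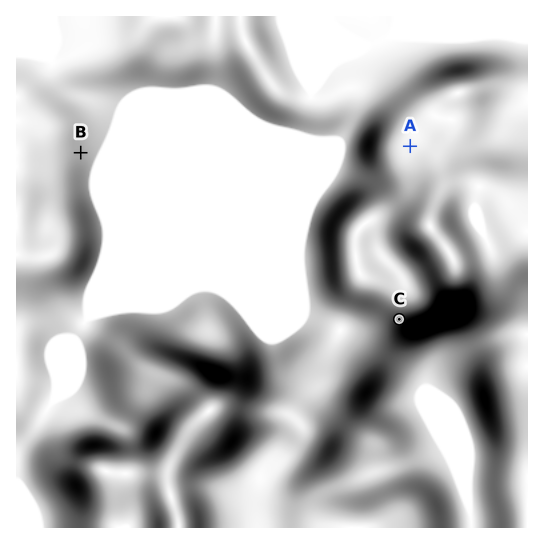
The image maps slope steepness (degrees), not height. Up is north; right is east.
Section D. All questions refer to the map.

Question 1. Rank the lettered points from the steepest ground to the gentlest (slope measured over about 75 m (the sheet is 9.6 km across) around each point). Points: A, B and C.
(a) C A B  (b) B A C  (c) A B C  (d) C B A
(d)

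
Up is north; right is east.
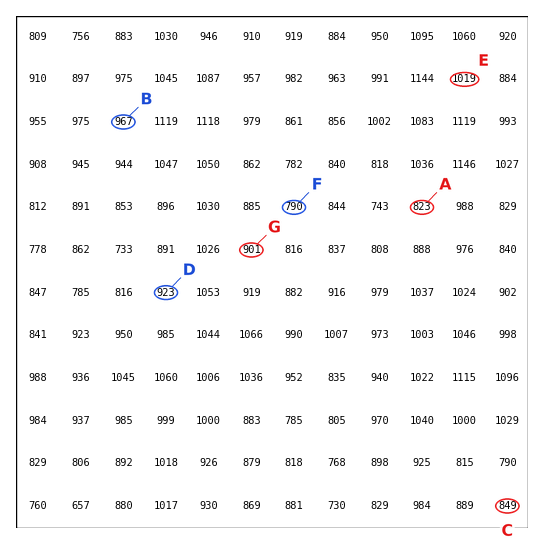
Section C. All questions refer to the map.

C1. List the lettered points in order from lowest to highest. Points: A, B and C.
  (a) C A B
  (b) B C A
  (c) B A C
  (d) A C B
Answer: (d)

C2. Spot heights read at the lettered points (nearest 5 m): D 925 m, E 1020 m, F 790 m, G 900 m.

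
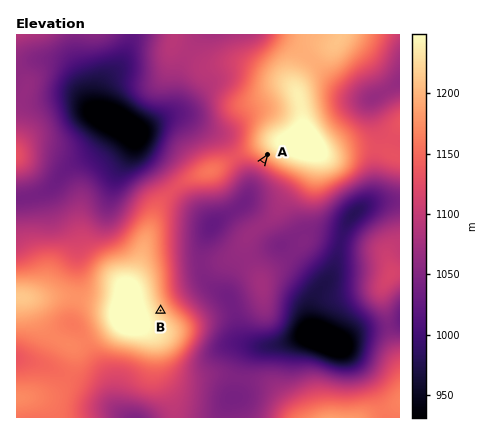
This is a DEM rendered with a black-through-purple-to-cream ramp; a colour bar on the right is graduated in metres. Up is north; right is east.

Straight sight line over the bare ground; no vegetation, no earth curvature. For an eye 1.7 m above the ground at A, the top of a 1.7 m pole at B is visible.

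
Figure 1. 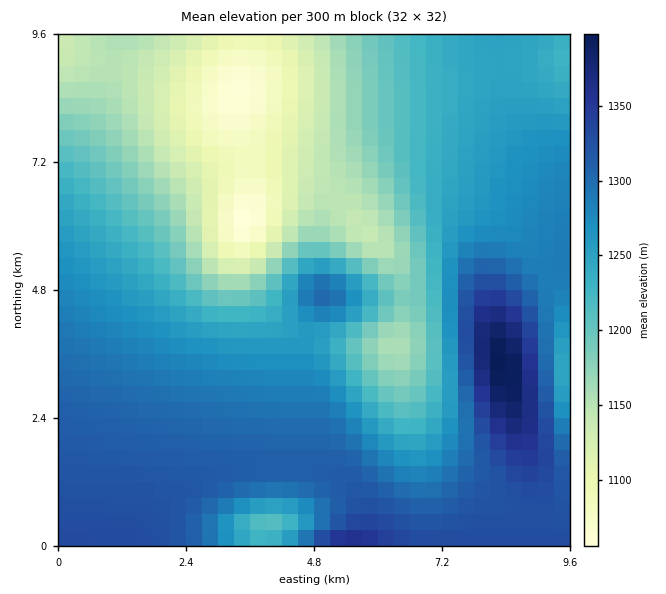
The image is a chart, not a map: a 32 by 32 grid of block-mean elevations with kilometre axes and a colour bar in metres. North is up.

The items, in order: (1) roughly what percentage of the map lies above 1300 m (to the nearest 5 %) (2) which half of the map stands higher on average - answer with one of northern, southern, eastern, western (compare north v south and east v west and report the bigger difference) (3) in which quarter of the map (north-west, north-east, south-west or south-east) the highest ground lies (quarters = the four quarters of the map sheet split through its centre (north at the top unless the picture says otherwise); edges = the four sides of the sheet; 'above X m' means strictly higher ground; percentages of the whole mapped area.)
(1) Roughly 25 % of the ground is higher than 1300 m.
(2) The southern half stands higher on average than the northern half.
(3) The highest ground is in the south-east quarter.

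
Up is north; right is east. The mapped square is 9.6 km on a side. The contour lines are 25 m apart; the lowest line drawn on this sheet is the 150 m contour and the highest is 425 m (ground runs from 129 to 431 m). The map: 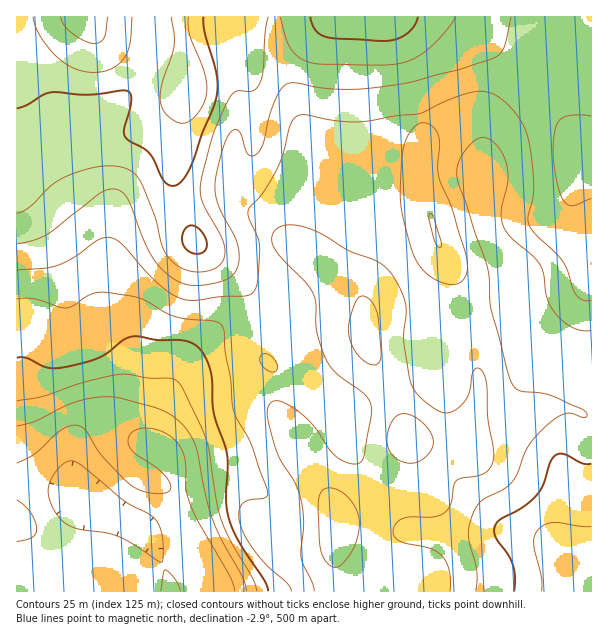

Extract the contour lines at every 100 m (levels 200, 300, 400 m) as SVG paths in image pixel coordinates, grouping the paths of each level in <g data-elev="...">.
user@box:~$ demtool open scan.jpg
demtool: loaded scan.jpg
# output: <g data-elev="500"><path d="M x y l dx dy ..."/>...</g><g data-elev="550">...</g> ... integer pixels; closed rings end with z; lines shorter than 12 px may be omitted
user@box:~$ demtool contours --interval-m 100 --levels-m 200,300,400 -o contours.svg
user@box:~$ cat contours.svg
<g data-elev="200"><path d="M17 426l19-5 39-19 27-5 17 1 30 8 13 4 11 6 12 12 9 15 4 12 8 43 6 20 10 22 21 38 4 13"/></g><g data-elev="300"><path d="M450 591l-1-19-2-9-4-6-12-8-32-8-5-5-1-6 4-8 7-4 28-1 11-3 4-4 4-6 3-18 2-5 5-3 21-3 5-4 4-4 2-6 1-9-6-32-1-33-3-12-4-6-3-1-3 2-6 26-7 9-8 6-10 1-15-8-12-11-6-12-6-40 2-36-5-15-10-17-13-11-30-12-30-18-16-6-14-1-8 2-6 4-2 8 1 7 7 11 25 24 8 12 3 10 1 30 5 17 6 13 11 12 26 20 4 6 2 7-8 50-3 5-6 1-10-3-9-6-23-31-19-16-11-6-6-1-6 2-2 5 0 14 8 28 6 12 13 21 5 14 4 25-3 35 2 7 9 18 2 9"/><path d="M268 371l5 1 3-1 1-6-6-9-4-2-4 0-3 3 0 5 3 4z"/><path d="M446 284l10 0 8-5 3-9 0-10-15-51-13-33-1-11 2-21-2-9-6-9-6-3-4 0-6 3-5 4-7 17-4 39 1 23 10 37 6 17 12 13z"/><path d="M17 270l28-2 14-3 16-8 23-17 12-3 6 3 6 4 33 37 13 11 11 6 15 2 25-3 30-2 5-4 3-7 3-36-2-11-9-19-1-8 15-17 14-23 6-17 7-27 5-9 10-2 34 6 29 0 28-5 24-3 36-16 15-5 11-1 10 3 11 6 12 12 8 13 6 19 4 33 0 20-5 21 1 7 6 9 28 27 4 9 6 18 3 7 8 5 7 0"/></g><g data-elev="400"><path d="M33 17l2 9 5 10 17 21 17 11 19 4 9 0 9-3 7-4 6-6 6-15 2-27"/><path d="M171 17l3 18 0 10-12 39-2 17 2 7 5 7 7 6 8 2 7-2 9-8 6-11 3-12-3-19-14-36-2-18"/></g>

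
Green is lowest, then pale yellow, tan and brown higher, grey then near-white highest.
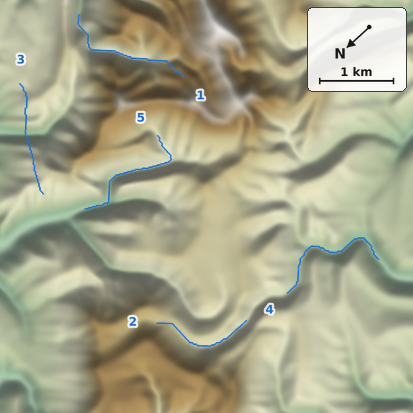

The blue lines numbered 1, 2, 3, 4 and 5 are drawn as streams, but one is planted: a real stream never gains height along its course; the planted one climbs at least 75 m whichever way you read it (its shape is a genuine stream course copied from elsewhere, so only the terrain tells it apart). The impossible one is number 3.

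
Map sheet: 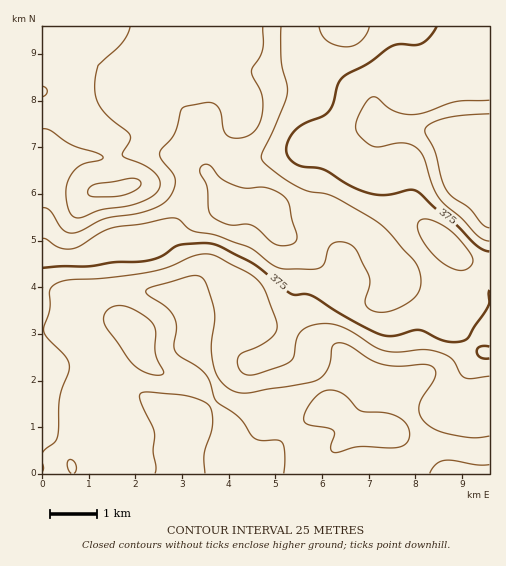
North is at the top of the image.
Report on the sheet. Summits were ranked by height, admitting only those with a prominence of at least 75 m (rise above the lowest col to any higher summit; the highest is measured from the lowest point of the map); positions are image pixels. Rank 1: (120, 189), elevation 480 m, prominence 184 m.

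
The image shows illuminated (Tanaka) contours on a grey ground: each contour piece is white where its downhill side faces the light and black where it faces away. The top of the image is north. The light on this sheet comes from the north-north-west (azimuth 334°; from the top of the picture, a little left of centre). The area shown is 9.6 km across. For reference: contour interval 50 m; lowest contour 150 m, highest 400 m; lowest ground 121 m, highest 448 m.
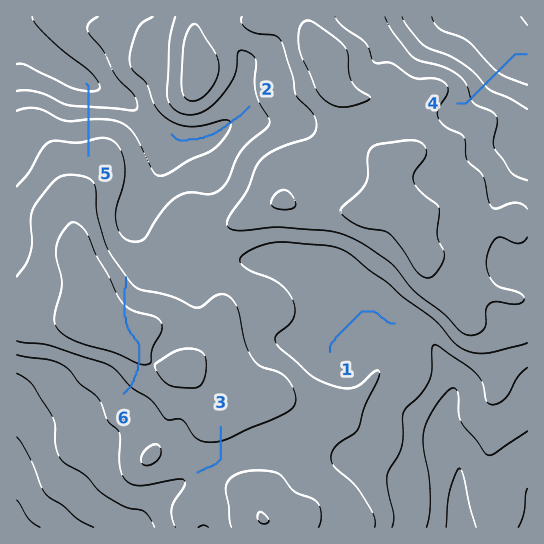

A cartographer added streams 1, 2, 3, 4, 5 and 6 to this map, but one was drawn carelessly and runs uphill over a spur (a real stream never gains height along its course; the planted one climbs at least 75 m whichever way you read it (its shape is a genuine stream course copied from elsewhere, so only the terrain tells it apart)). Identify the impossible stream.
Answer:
6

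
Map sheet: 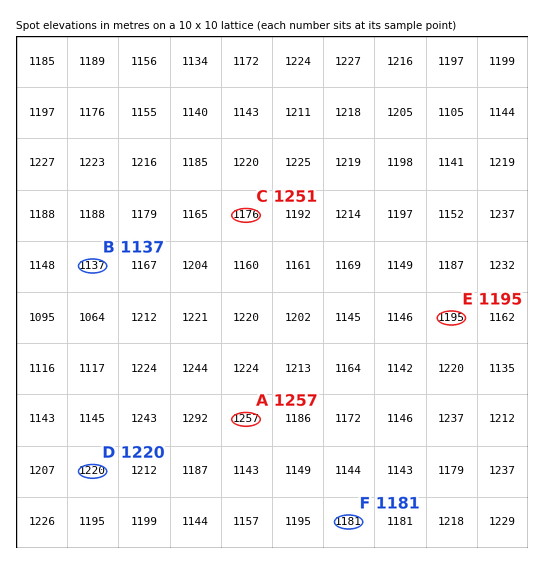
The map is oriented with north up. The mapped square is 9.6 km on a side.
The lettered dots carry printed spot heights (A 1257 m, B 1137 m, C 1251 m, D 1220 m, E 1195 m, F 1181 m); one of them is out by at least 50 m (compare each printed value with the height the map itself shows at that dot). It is C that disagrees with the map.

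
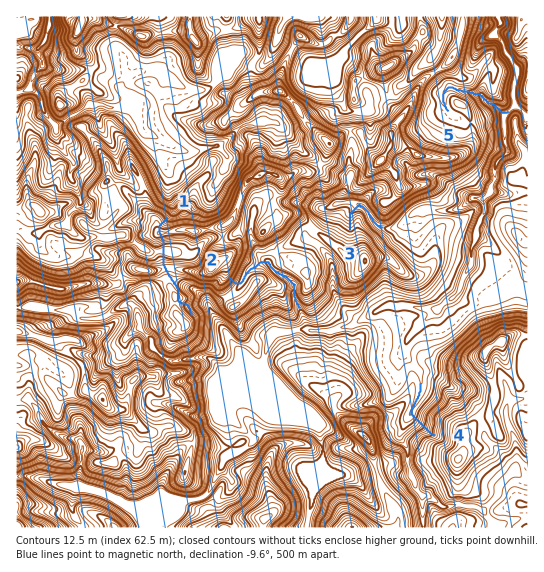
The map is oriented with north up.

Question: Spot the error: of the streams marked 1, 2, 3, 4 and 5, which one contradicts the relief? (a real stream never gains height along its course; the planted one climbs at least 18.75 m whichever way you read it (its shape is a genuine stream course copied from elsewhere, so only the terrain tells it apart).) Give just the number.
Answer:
1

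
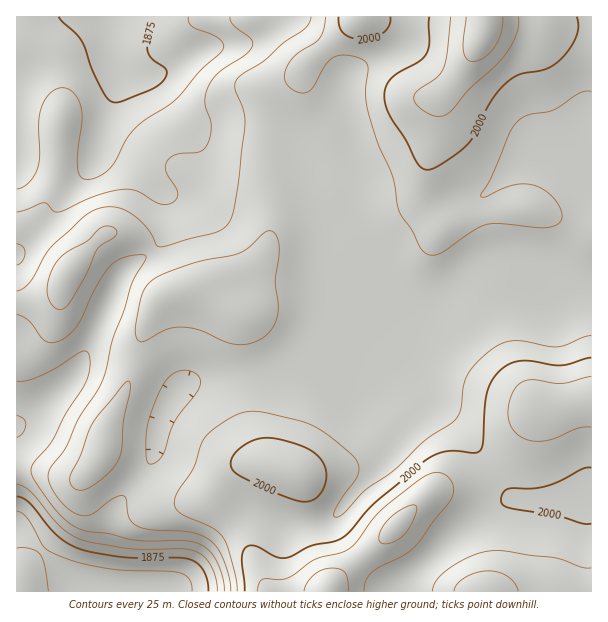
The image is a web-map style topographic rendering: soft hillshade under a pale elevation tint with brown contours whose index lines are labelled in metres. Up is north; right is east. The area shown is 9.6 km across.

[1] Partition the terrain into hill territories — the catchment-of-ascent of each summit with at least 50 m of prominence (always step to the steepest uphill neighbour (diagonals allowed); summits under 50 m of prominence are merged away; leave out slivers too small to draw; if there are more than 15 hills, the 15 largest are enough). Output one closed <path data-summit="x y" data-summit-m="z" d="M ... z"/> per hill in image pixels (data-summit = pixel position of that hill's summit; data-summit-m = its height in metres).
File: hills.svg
<path data-summit="327 591" data-summit-m="2074" d="M279 16l-263 1 1 575 379 0 24-26 33-30 57-37 35 1 47-5-1-206-27-1-16 6-21 1-26-3-27-9-10 0-32 23-18 8-22 6-20 12-10 2-21-6-5-4 1-21-7-33-4-37-14-41-10-34-7-14-16-10-12-2-40-5-30 0-11-6-10-10-16-24-8-8-8-2 12-3 45-25 47-6 16-9 13-13z"/><path data-summit="485 27" data-summit-m="2068" d="M591 16l-310 0-17 18-16 9-47 6-45 25-12 3 8 2 8 8 16 24 10 10 11 6 30 0 40 5 12 2 16 10 7 14 10 34 14 41 4 37 7 33-1 21 12 7 17 3 7-2 20-12 22-6 18-8 32-23 10 0 27 9 26 3 21-1 16-6 28 0z"/><path data-summit="482 591" data-summit-m="2063" d="M591 496l-46 4-35-1-57 37-33 30-23 25 194 1z"/>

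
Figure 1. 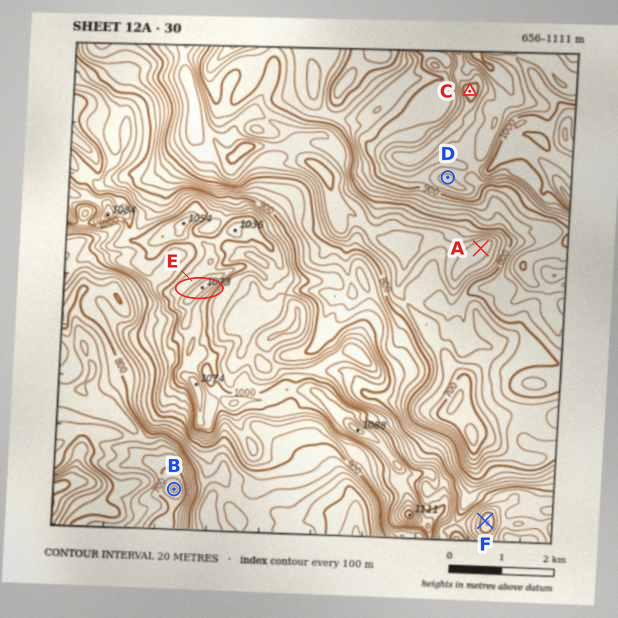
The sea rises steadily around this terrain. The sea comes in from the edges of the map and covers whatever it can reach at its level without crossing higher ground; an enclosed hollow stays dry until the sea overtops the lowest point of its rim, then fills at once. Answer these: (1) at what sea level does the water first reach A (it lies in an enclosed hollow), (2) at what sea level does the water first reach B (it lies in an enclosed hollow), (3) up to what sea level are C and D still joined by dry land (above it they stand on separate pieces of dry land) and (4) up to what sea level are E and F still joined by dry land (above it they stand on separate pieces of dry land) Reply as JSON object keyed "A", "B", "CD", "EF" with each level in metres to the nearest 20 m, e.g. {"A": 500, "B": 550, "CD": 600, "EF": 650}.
{"A": 740, "B": 700, "CD": 940, "EF": 920}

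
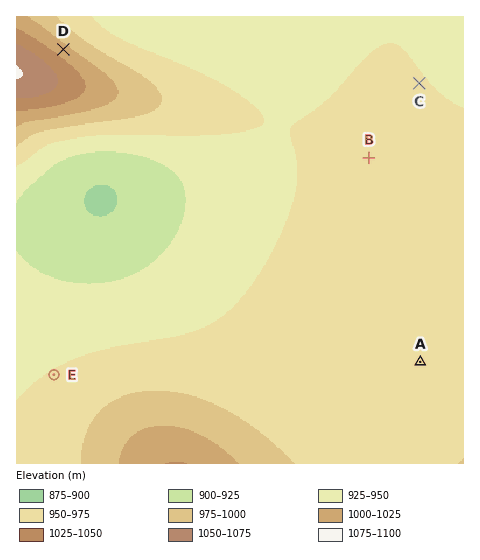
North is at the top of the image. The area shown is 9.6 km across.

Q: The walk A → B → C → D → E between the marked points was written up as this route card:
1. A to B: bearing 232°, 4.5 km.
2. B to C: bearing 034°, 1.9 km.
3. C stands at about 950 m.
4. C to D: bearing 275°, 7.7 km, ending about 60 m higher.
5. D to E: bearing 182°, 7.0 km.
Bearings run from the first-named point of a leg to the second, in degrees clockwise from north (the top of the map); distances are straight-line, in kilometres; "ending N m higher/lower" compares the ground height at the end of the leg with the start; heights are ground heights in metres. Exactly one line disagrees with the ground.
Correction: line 1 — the bearing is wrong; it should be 346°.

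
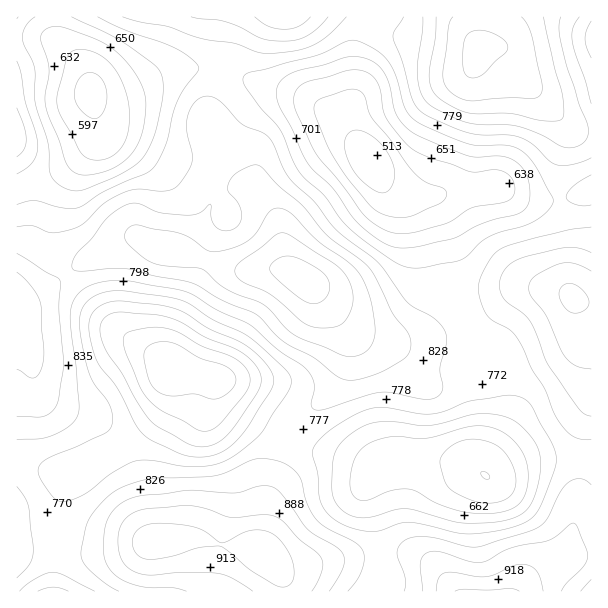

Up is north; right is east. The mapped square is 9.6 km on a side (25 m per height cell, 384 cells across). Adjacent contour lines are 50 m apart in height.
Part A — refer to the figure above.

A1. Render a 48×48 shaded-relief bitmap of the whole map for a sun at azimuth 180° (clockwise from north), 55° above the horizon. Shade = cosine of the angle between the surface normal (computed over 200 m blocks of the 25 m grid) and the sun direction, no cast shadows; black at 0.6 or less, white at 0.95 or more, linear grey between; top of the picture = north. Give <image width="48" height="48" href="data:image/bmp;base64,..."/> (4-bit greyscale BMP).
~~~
<image width="48" height="48" href="data:image/bmp;base64,Qk32BAAAAAAAAHYAAAAoAAAAMAAAADAAAAABAAQAAAAAAIAEAAATCwAAEwsAABAAAAAAAAAAAAAAABEREQAiIiIAMzMzAERERABVVVUAZmZmAHd3dwCIiIgAmZmZAKqqqgC7u7sAzMzMAN3d3QDu7u4A////AN3e3d3e7u3czd3Lqqu7upmZl1Q0VnibzM3dzMzd7u3c3czLqqq7qqqph1Q0VniavLu7u7u83d3MzLu6mIiZmaqpdkREVWeKq5mqmZmqu7u7uqmYdmZmeJmHVDNENFZ4mZmZmZiIiZmZmHdmZUQzRmZlMiIyETRoiZmZiId2Zmd3dlVVVVQyNFVDIiIQABRoiZmYh3ZlREVVZlVWZmVERFRDMzIRESRoiYiId2VUQ0RFVnd3d3dmZmVVVVQzM0VniHeId2VEREM0Vnd3eIiIiHdnd3ZmZ2Znd4iZmHZVVUMiNWd3d4iZmYiIiIiJmYd3d5qruph3ZUMRE0Zmd4maqpmZmZmruqmIiLvMzLqYZUMhEjVneJqru6qru7vMy7qqqszczLuoZURDMzV4mqu8zMzN3d3d3Lu7vMzMy7uYZUVmVEV4mrzN3d3u7u7u3Mu7zMzLuqmHVVZ3dVVomrzN3e7u7u7u3Lu7vLu7qZh2VFZ3dlRXiavN3u7t3d3d3Luru7u6mHdlVVZ3dlVWeJq83d3Mu7zMy7u7u7uqmHZVZnd4mYiImavM3dy7qaqru7u7u6qph2VWeJmrzMu7zMzMzMu6qZmqqru7u6qZh2ZnmrzN7u3d3d3My7uqqqmaqqu7u6qYdmeJvN3u//7d7u3Mu6qpmqqqqrqruqqYd4mr3e7u/+7d3d3LqpmIiZqqu7uruqqYiKvN7u7u7u7czNzLqYd3eJmrzLu7u6mIm83u//7u7u7czMy6mHdmeJmrzMu7uoiJvO7////u7u7dzLuph3Z3iJmqu7uqmXd5ve/////t3d3cy6mYdmZ4iZmZmZmId2Z4rN7u7u7cuqq6qYdlVVZ4iIiIiHdmZlZ4mrzd3dy6l3d4h1QyMzRmd3d3ZmVVVWeHeJq7uqmYdVVWZUIhESRFVmd2VUVEVXiHZnial3d3ZlVWZUMiIjRERVZVREVVVmd3ZWd4dlVniHd2ZURDMzRFVVVUQ0VmZmZmVVVWVVV4mZmHZUREREVmZmZURFZ3ZnZmVDM0RWd4mqmHVERURGeIiId2ZniZh5h2VCESRniIiamGUzRDNWiaqqmZmZqqqrqHZCECRniIiJiHVEQzRnmrvMzMu6u8zMuYZUIiRoiYiIiHZVRFeJq8zd3d3czN3cqHd2VEVomZmIh3ZlVnm7zN3e7u7tzN3Zh3d4h2ZomqqYd2ZmeKvMzd7u7//u3My3ZWd4mId3iaqYdlVnibzcze7v///+7cqVVWeImZiHiJmHdlVomru7vN7v/+7u3Kh2Z4iJmZmHd3d3d3eJq7uqq83u7u7dy5dniZmZqqqYdmZ4iJmrzMuqmrzN3dzLuYd4iaqru7uph3eJqrzd3dzLqZqrvLu6mHd3iJvMzLu6qZmqvN7u7t3cuoiZq7uqh3Z3eJvN3MzLu7u8ze7/7u7tuoeJmqqph3dneaze7d3MzMzN3u/+7d3cqYiImZmYh3d6q83u7u3d3d3d3e7t3cy6mYiId3eIiImbvN3u7u7t3dzN3e7d3MupiIiIZmd3iJqw=="/>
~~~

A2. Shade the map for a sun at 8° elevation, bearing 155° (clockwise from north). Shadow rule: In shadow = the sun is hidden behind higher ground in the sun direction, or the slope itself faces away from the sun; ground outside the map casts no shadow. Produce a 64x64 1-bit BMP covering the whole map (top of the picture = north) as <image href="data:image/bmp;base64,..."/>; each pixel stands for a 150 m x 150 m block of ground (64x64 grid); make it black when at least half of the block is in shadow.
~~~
<image width="64" height="64" href="data:image/bmp;base64,Qk0+AgAAAAAAAD4AAAAoAAAAQAAAAEAAAAABAAEAAAAAAAACAAATCwAAEwsAAAIAAAAAAAAA////AAAAAAAAAAAAAAD+AAAAAAAAAP4AAAAAAAAA/gAAAAAAAAH+AAAAAAAAB/+AAAAAABAP/+AAAABgf///8AAeAPA////wAH/B8D////AA//HgH///8AD/+cAP///4Af/8AAP///gB//8AAf//+AH//8AA///4AP//4AAP/+AA///gAAD/AAA//+AAADAAAAf/4AAAAAAAB//gAAAAAAAD//AAAAAAAAP/+AAAAAAAA//8AAAAAAAD//wAAAAAAAP/+AAAAAAAAf/gAAAAAAAA/4AAAAAAAAAAAAAAAAAAAAAAAAAAAAAAAAAAAAAAAAAAAAAAAAAAAAAAAAAAAAAAAAAAAAAAAAAAAAAAAAAAAAAAAAAAAAAAAAAAAAAAAAAAAAAAABgAAABAEAAP/AAAAfB//A/+AAAD+H////wDgAP4f////APAg/g////+g/DB8Af///sH+cDgAf//8Af8gAAB///gB/4AAAHg/8AH/gAAAYA/gAf+AAAAAAcAB/8AAAAAAAAH/wAAAAAAAAf/AAAAAAAAB/8AAAAAAAAH/4AAAAAAAAf/gAAAAAAAB/zgAAAAAAAH4PAAAAAAAAPAeAAAAAAAAQA4AAAAAAAAAAAAAAAAAAAAAAAAAAAAAAAAAAACAAAAAAAAAAYAAAAAAAAAAAAAAAAAAAAAAAAAAAAAAAB8AA=="/>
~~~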